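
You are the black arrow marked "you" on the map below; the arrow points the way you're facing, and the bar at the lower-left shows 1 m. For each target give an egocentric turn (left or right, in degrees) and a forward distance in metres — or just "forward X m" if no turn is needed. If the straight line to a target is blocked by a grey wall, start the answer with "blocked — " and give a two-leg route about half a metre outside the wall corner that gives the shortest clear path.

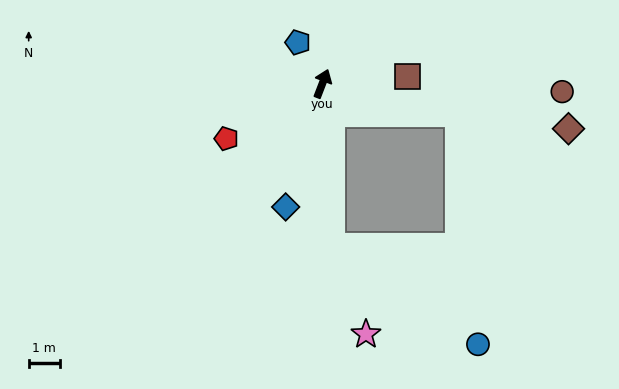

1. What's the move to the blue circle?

blocked — turn right 156°, forward 5.2 m, then turn left 53°, forward 5.6 m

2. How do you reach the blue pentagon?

turn left 52°, forward 1.5 m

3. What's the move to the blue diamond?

turn right 176°, forward 4.1 m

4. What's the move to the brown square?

turn right 64°, forward 2.7 m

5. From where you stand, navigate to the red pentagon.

turn left 141°, forward 3.5 m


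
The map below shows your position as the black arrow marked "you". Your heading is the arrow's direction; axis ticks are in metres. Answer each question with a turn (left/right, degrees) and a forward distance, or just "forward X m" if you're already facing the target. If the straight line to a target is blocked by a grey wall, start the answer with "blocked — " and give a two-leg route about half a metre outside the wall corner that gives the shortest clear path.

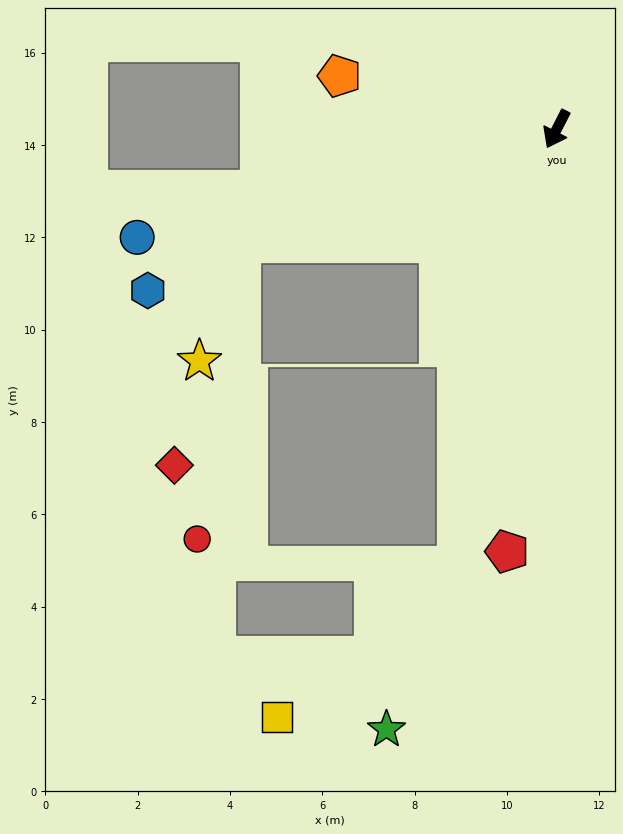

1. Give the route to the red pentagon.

turn left 20°, forward 9.2 m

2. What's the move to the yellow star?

blocked — turn right 43°, forward 7.3 m, then turn left 50°, forward 2.7 m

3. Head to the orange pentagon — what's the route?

turn right 77°, forward 4.8 m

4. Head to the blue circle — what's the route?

turn right 48°, forward 9.4 m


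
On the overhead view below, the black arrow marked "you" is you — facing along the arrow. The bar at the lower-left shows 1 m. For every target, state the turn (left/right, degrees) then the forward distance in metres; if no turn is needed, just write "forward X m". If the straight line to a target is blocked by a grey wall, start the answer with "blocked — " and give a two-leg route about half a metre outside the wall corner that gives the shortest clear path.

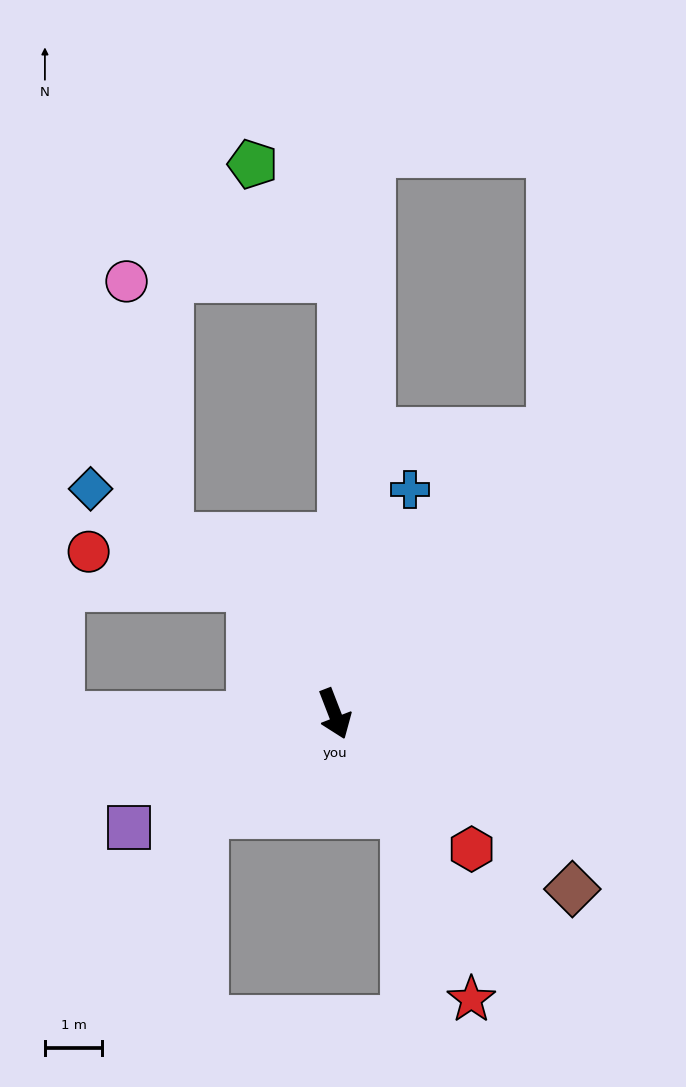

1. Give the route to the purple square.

turn right 82°, forward 4.1 m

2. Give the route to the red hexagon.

turn left 24°, forward 3.4 m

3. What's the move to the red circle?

blocked — turn right 167°, forward 2.7 m, then turn left 43°, forward 2.9 m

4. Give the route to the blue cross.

turn left 140°, forward 4.1 m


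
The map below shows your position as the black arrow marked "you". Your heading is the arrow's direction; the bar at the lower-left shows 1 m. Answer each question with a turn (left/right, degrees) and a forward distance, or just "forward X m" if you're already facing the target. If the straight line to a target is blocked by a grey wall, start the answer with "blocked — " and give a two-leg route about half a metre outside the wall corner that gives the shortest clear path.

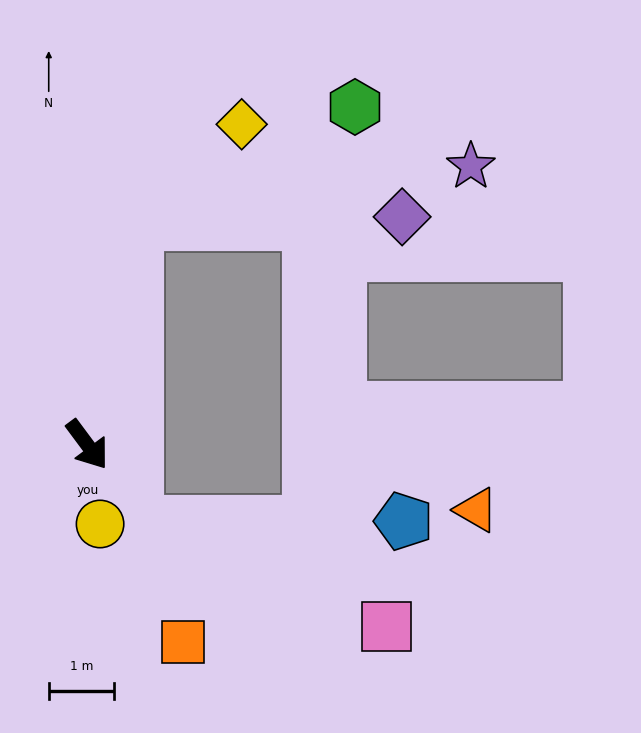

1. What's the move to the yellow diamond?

blocked — turn left 131°, forward 3.5 m, then turn right 35°, forward 2.2 m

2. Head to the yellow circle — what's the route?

turn right 27°, forward 1.2 m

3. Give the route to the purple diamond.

blocked — turn left 131°, forward 3.5 m, then turn right 76°, forward 4.1 m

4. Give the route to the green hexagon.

blocked — turn left 131°, forward 3.5 m, then turn right 50°, forward 3.8 m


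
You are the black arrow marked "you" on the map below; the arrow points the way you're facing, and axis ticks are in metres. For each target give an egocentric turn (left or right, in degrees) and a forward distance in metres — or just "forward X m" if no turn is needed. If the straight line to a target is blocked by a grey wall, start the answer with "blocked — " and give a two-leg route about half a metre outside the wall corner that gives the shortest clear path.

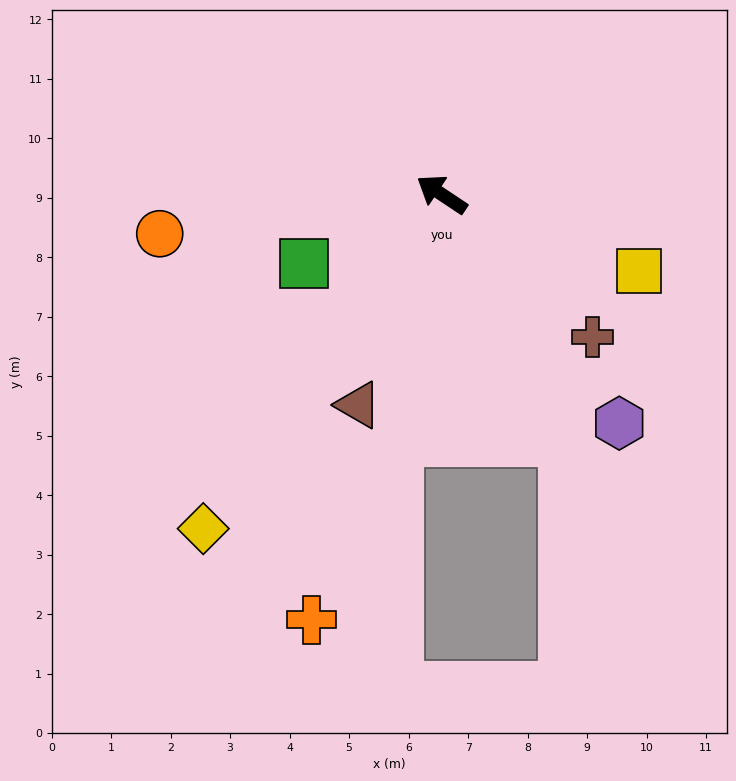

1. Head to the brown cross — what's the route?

turn left 170°, forward 3.5 m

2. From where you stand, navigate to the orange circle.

turn left 42°, forward 4.8 m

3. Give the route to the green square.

turn left 60°, forward 2.6 m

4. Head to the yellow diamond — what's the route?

turn left 88°, forward 6.9 m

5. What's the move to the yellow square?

turn right 168°, forward 3.6 m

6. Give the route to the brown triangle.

turn left 102°, forward 3.8 m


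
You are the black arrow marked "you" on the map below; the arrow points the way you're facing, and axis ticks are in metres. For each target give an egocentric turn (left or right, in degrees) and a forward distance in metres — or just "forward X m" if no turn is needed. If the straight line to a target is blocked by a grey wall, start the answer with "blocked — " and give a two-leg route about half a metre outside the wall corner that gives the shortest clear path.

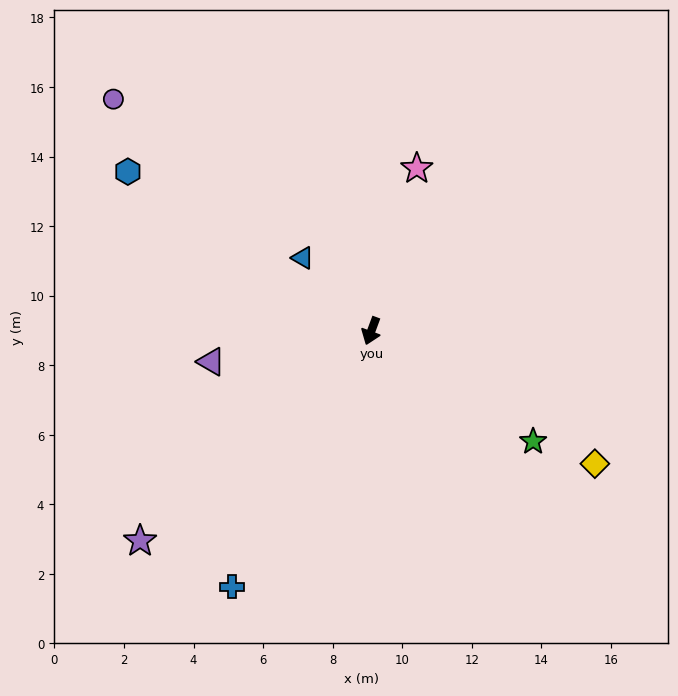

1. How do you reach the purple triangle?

turn right 59°, forward 4.7 m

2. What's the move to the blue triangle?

turn right 117°, forward 2.9 m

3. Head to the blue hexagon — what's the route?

turn right 103°, forward 8.4 m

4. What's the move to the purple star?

turn right 27°, forward 9.0 m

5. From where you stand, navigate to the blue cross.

turn right 8°, forward 8.4 m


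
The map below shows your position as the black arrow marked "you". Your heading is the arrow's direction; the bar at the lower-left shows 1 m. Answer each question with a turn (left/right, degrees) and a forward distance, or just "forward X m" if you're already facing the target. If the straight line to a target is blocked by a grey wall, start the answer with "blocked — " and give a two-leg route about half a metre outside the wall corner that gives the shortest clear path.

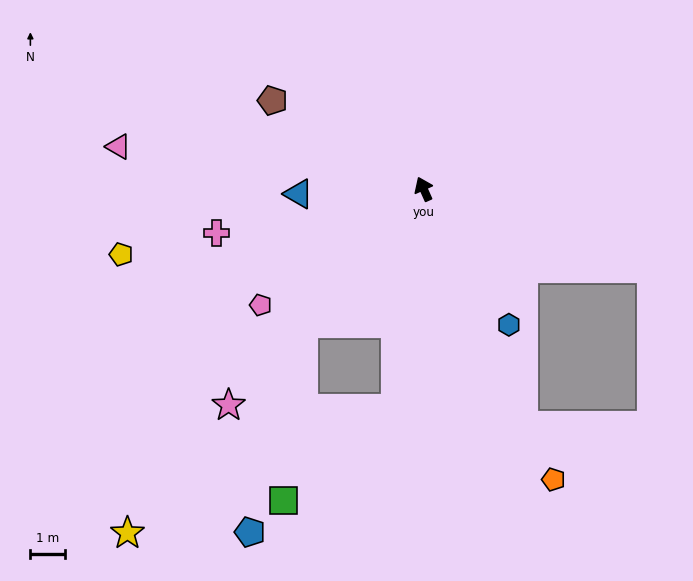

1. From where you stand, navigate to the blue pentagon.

blocked — turn left 114°, forward 5.2 m, then turn left 27°, forward 6.2 m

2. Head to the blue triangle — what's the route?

turn left 68°, forward 3.6 m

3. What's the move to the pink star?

turn left 114°, forward 8.4 m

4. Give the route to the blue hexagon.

turn right 172°, forward 4.6 m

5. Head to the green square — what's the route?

blocked — turn left 114°, forward 5.2 m, then turn left 35°, forward 5.1 m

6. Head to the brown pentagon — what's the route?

turn left 36°, forward 5.1 m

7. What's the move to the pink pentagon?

turn left 101°, forward 5.8 m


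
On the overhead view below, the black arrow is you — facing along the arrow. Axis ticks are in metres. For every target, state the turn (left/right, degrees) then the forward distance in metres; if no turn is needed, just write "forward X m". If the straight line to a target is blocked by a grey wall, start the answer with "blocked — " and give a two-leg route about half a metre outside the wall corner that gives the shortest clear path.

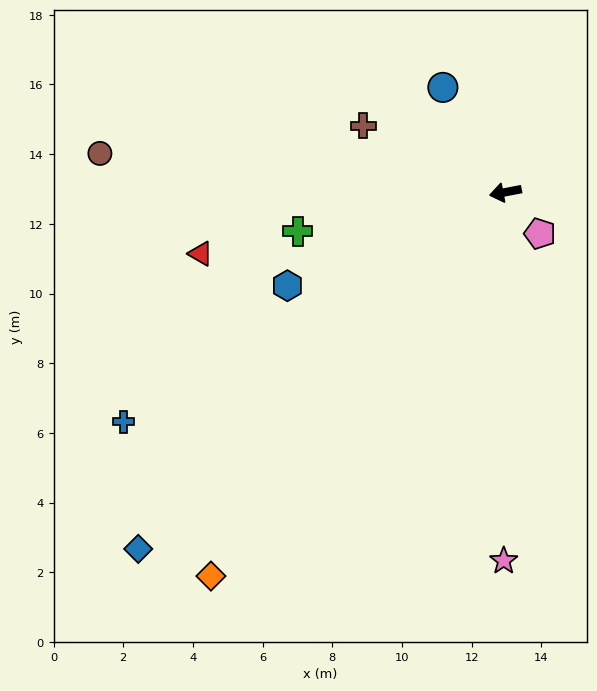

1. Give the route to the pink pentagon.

turn left 119°, forward 1.5 m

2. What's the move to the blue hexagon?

turn left 12°, forward 6.8 m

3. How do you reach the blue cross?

turn left 20°, forward 12.8 m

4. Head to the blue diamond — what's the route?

turn left 33°, forward 14.7 m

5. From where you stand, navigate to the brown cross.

turn right 36°, forward 4.5 m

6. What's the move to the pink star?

turn left 79°, forward 10.6 m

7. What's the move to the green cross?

forward 6.1 m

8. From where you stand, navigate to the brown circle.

turn right 16°, forward 11.7 m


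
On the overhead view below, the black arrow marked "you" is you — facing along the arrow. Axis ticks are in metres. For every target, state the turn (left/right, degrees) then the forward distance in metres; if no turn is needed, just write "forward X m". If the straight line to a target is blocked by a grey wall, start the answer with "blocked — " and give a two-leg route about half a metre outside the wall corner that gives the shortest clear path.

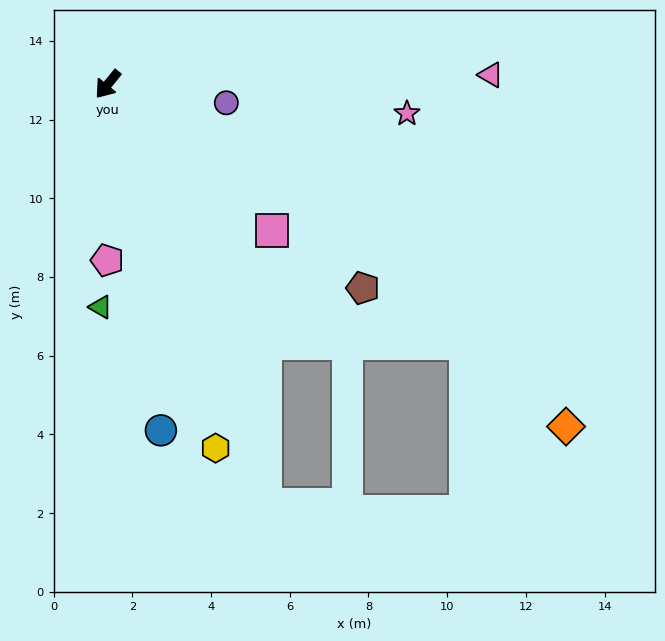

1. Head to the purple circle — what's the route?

turn left 120°, forward 3.0 m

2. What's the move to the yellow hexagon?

turn left 56°, forward 9.6 m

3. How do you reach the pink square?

turn left 87°, forward 5.6 m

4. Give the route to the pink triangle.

turn left 131°, forward 9.7 m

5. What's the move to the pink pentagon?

turn left 39°, forward 4.5 m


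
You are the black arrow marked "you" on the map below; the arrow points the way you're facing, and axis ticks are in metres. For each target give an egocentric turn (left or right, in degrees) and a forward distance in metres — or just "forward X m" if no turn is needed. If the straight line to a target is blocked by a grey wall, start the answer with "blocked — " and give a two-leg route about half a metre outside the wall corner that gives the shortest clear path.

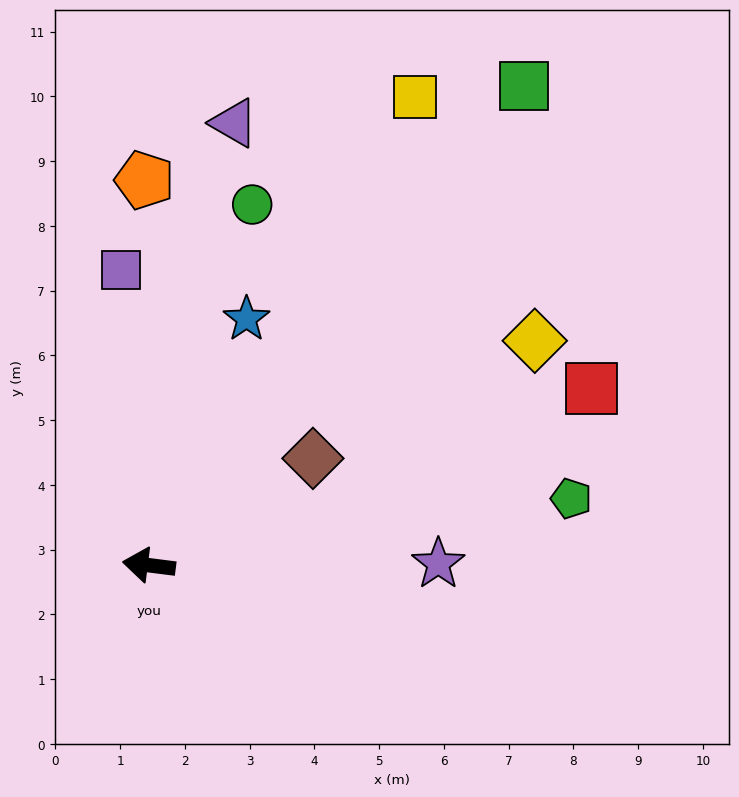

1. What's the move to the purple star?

turn right 172°, forward 4.5 m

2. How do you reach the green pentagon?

turn right 164°, forward 6.6 m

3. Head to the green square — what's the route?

turn right 121°, forward 9.4 m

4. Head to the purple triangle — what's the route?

turn right 94°, forward 7.0 m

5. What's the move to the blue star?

turn right 104°, forward 4.1 m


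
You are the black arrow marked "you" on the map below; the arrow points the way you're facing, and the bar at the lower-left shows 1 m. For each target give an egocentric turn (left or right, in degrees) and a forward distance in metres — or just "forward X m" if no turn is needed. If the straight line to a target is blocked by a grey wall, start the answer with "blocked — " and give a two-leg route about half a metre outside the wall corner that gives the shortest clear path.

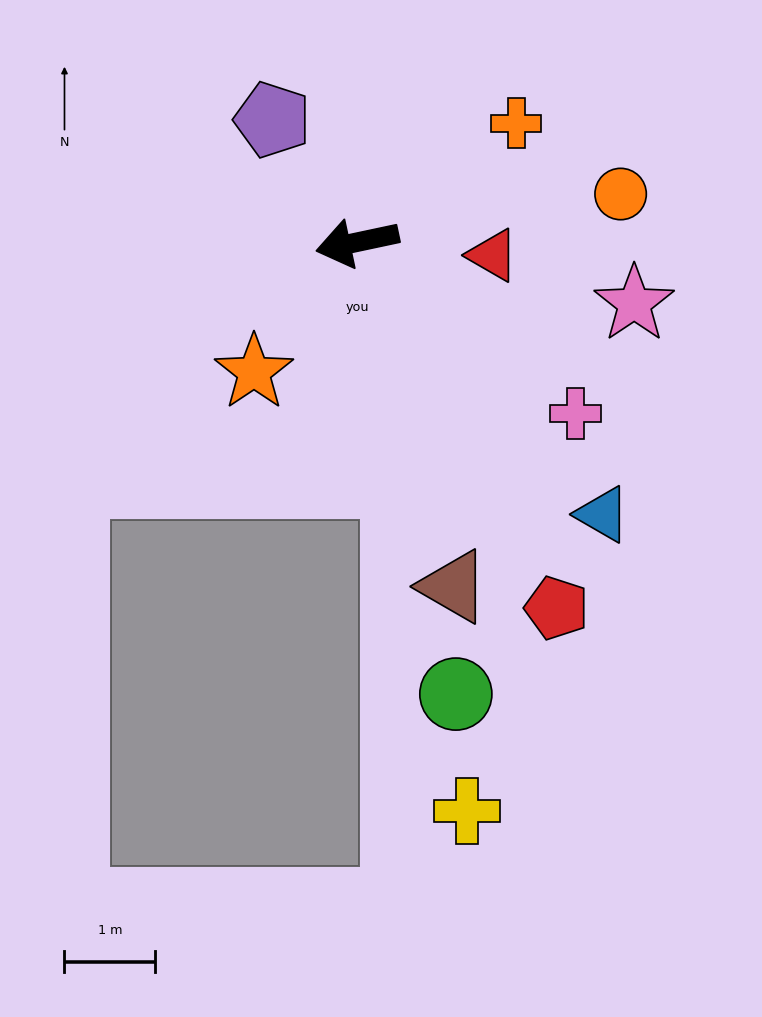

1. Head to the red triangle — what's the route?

turn left 162°, forward 1.5 m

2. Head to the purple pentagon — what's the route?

turn right 67°, forward 1.6 m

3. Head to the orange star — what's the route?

turn left 40°, forward 1.8 m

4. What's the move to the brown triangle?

turn left 94°, forward 3.9 m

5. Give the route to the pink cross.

turn left 130°, forward 3.1 m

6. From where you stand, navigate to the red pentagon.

turn left 107°, forward 4.6 m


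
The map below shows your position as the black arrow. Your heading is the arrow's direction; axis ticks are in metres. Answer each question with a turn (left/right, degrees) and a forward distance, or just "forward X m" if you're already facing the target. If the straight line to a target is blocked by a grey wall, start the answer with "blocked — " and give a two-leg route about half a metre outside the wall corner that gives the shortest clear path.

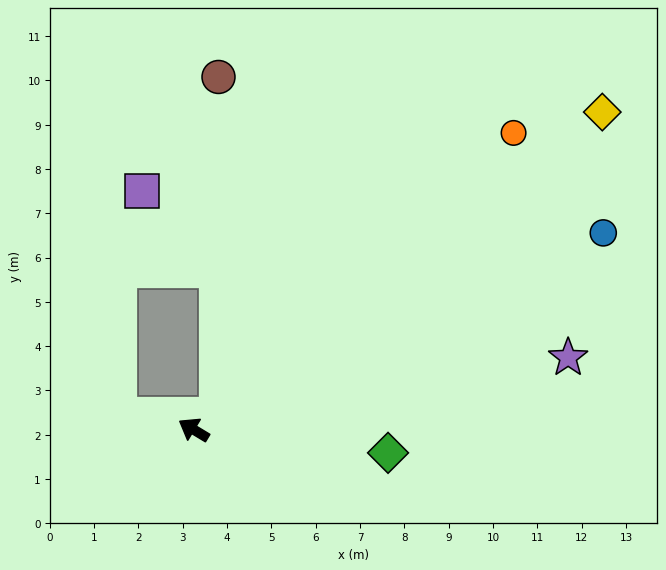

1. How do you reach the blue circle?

turn right 123°, forward 10.3 m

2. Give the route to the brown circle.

blocked — turn right 119°, forward 0.6 m, then turn left 60°, forward 7.6 m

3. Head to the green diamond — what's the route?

turn right 156°, forward 4.4 m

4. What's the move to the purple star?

turn right 138°, forward 8.6 m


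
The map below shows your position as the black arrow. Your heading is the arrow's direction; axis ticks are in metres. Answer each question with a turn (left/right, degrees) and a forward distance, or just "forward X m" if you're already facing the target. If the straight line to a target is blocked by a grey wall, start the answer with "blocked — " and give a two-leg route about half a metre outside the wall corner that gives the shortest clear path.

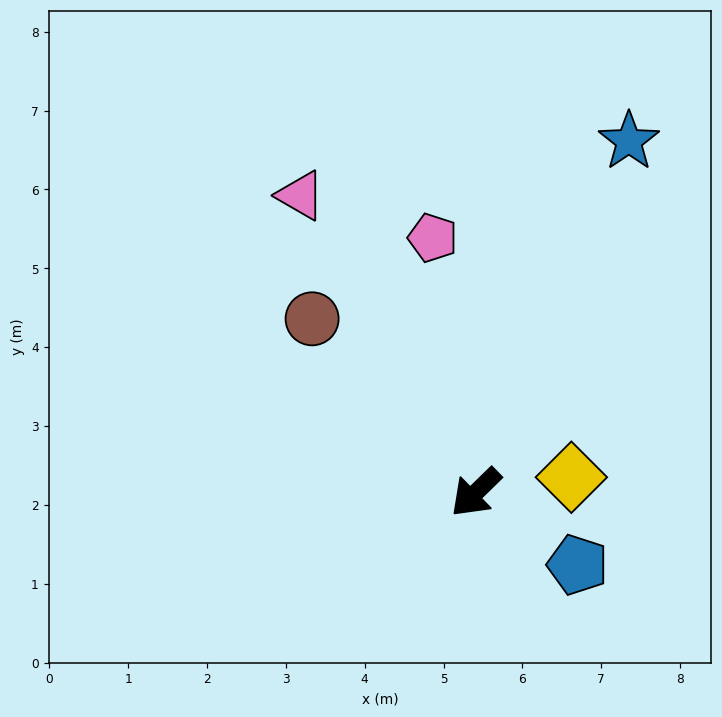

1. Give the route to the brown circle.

turn right 91°, forward 3.0 m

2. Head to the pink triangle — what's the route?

turn right 104°, forward 4.4 m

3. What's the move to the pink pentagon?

turn right 125°, forward 3.3 m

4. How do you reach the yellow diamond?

turn left 145°, forward 1.2 m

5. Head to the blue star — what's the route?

turn right 158°, forward 4.9 m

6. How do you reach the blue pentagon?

turn left 100°, forward 1.6 m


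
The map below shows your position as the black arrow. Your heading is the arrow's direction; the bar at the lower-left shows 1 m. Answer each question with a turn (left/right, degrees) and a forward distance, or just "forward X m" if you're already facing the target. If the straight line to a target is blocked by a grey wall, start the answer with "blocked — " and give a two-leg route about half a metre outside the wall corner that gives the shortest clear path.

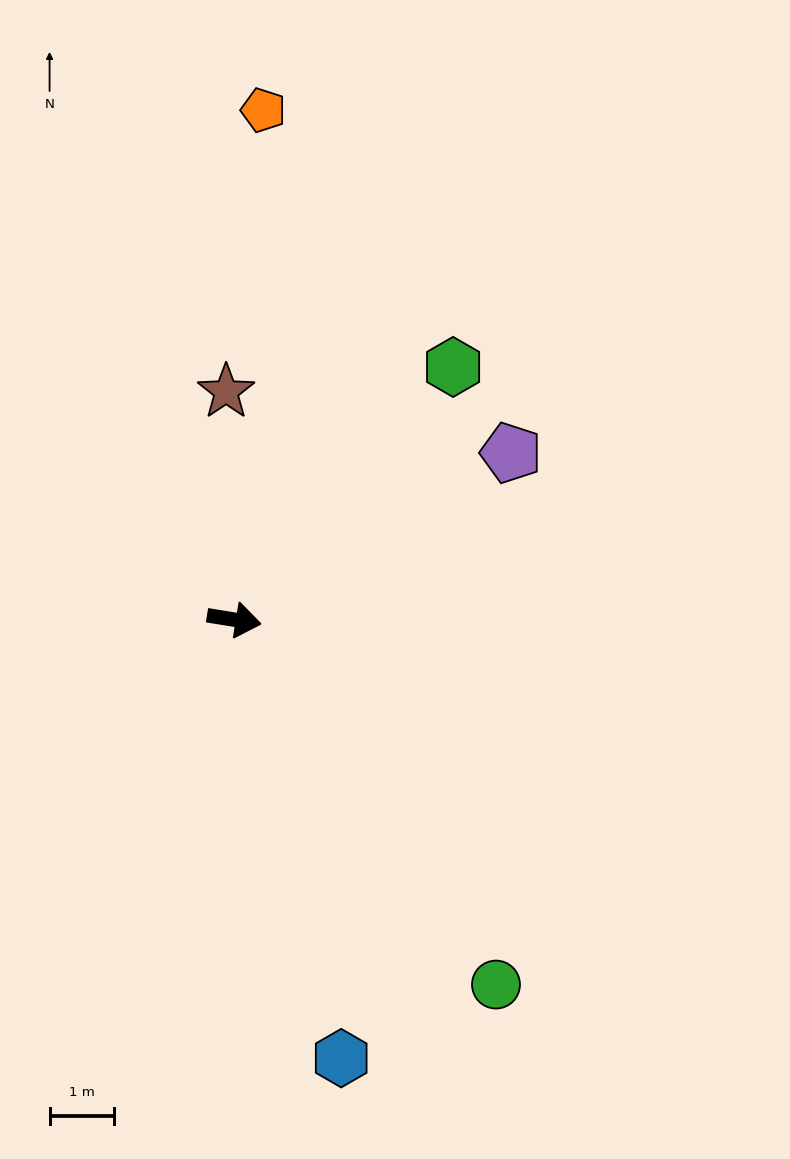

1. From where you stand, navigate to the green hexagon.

turn left 58°, forward 5.2 m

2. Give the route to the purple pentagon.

turn left 40°, forward 5.0 m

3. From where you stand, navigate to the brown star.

turn left 101°, forward 3.5 m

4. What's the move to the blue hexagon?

turn right 67°, forward 7.0 m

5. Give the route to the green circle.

turn right 45°, forward 6.9 m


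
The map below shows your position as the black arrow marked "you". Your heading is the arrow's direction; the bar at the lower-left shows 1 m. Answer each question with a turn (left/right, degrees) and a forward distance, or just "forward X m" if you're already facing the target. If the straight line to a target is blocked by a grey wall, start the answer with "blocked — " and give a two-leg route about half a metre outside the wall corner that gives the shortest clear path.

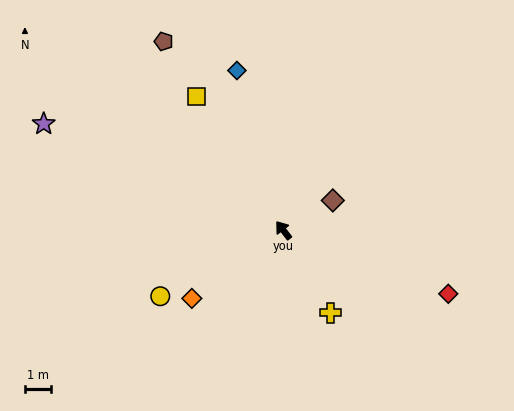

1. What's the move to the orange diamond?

turn left 89°, forward 4.4 m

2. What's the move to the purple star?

turn left 28°, forward 10.0 m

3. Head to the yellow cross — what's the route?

turn left 172°, forward 3.6 m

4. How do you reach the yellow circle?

turn left 81°, forward 5.3 m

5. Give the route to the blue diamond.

turn right 21°, forward 6.3 m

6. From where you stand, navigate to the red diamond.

turn right 149°, forward 6.8 m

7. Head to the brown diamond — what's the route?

turn right 97°, forward 2.2 m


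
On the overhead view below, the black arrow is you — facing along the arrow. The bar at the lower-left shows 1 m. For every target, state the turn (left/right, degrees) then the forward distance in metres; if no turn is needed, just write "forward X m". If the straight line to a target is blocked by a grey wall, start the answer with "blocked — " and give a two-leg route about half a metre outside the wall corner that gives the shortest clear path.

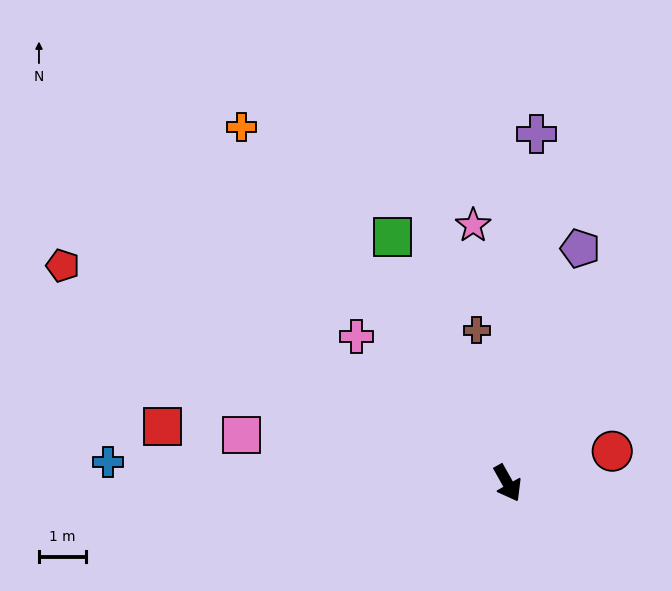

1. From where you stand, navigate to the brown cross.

turn left 162°, forward 3.4 m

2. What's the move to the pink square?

turn right 130°, forward 5.8 m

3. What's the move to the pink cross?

turn right 163°, forward 4.5 m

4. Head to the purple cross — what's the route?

turn left 146°, forward 7.5 m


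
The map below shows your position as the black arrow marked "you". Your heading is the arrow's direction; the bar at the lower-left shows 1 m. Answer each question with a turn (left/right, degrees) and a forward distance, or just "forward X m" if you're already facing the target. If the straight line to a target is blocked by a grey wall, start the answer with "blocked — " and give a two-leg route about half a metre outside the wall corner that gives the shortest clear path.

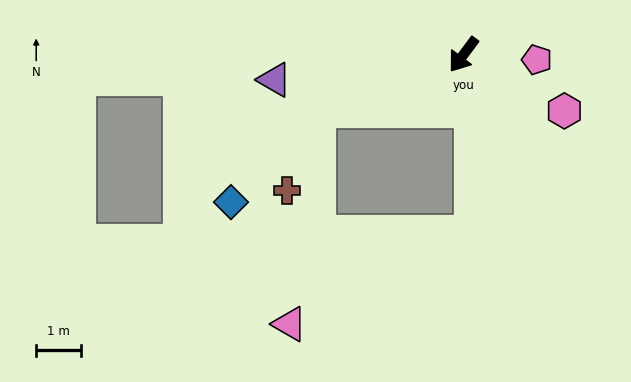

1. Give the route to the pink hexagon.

turn left 98°, forward 2.6 m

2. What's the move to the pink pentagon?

turn left 123°, forward 1.7 m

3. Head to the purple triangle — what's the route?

turn right 46°, forward 4.3 m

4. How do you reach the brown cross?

blocked — turn right 33°, forward 3.5 m, then turn left 49°, forward 1.9 m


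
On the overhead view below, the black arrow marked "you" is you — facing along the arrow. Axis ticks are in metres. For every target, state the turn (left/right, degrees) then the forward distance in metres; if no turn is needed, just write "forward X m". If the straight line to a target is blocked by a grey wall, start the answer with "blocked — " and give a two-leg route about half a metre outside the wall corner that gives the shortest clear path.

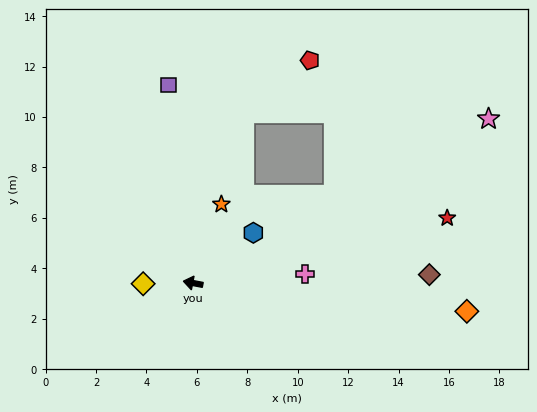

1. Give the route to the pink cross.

turn right 165°, forward 4.5 m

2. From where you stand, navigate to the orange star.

turn right 99°, forward 3.3 m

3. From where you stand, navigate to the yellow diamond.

turn left 12°, forward 2.0 m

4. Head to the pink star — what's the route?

turn right 140°, forward 13.4 m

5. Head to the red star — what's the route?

turn right 155°, forward 10.4 m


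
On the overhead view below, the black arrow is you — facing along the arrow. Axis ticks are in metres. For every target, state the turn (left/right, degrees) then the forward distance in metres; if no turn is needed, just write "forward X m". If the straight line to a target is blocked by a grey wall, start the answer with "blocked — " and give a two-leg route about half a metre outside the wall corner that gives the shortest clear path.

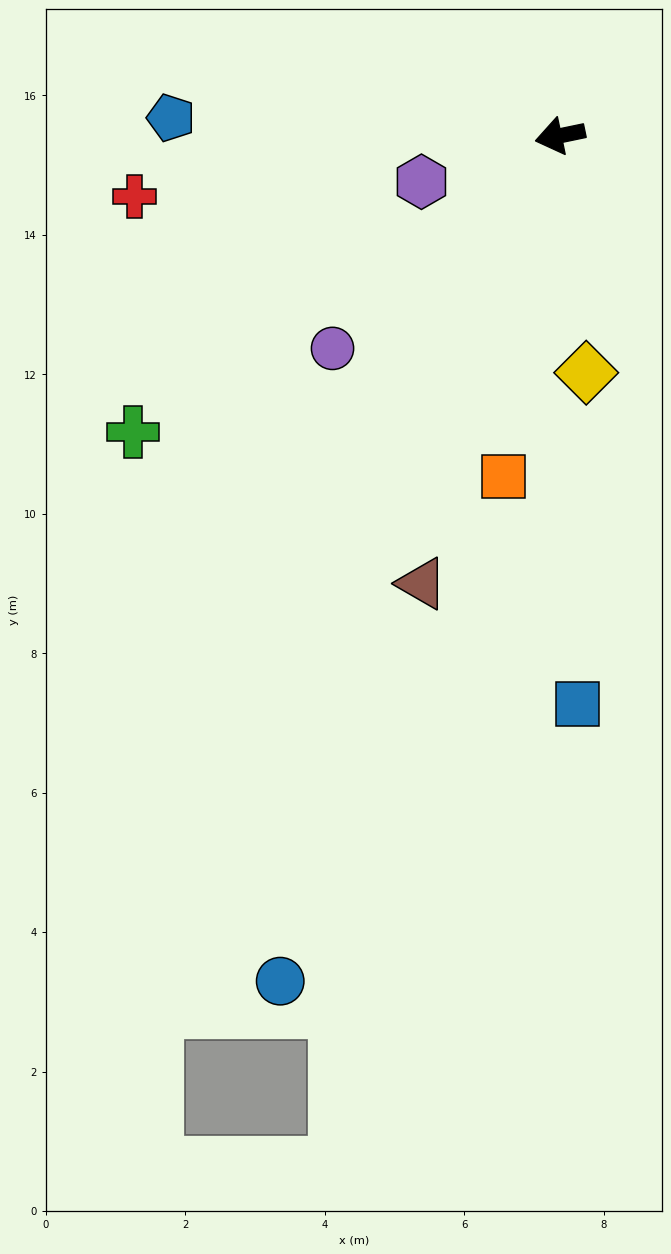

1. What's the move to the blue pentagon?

turn right 14°, forward 5.6 m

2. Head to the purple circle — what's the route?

turn left 31°, forward 4.5 m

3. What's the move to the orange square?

turn left 69°, forward 5.0 m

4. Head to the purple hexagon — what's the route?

turn left 7°, forward 2.1 m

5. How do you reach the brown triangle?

turn left 61°, forward 6.7 m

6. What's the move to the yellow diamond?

turn left 85°, forward 3.4 m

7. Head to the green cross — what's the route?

turn left 23°, forward 7.5 m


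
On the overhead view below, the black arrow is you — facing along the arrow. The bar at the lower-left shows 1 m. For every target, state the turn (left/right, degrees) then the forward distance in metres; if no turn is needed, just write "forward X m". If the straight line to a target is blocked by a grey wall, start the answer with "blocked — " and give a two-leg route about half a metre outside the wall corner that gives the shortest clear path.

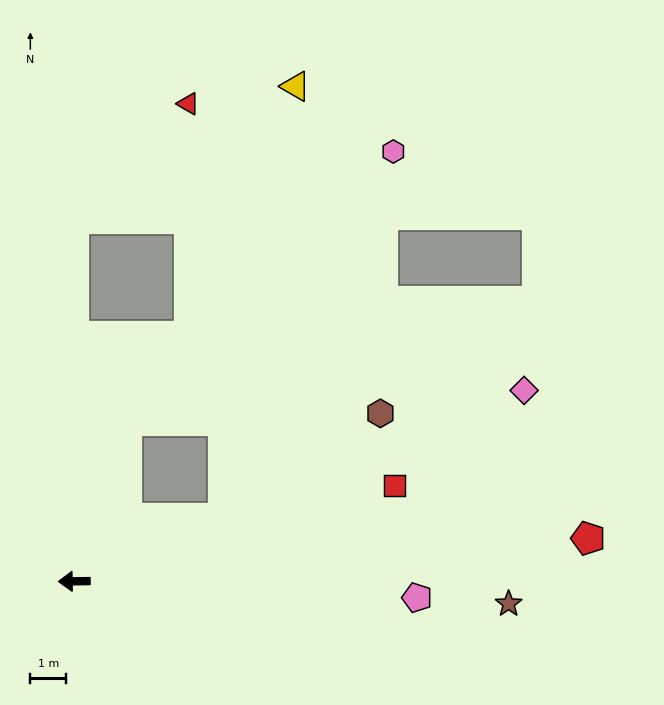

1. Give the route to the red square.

turn right 164°, forward 9.3 m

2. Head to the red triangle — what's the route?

blocked — turn right 91°, forward 10.1 m, then turn right 45°, forward 4.5 m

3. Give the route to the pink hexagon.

blocked — turn right 109°, forward 4.7 m, then turn right 27°, forward 10.6 m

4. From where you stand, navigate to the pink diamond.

turn right 158°, forward 13.6 m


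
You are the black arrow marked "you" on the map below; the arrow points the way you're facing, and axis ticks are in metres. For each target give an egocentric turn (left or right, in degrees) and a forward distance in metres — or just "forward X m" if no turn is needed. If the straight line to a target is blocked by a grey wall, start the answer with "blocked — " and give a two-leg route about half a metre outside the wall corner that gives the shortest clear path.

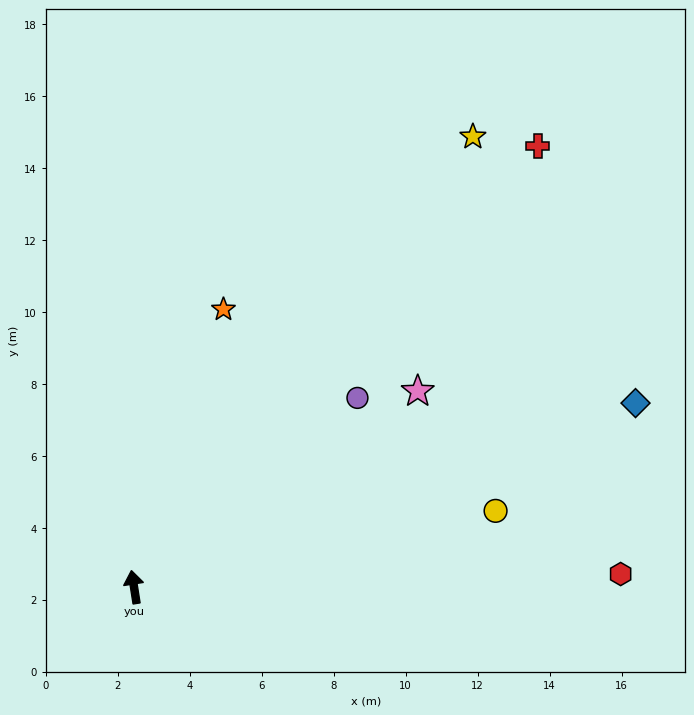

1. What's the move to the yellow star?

turn right 46°, forward 15.7 m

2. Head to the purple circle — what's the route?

turn right 59°, forward 8.1 m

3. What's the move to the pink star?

turn right 64°, forward 9.6 m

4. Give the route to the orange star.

turn right 27°, forward 8.1 m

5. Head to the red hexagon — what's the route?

turn right 97°, forward 13.5 m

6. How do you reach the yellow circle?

turn right 87°, forward 10.3 m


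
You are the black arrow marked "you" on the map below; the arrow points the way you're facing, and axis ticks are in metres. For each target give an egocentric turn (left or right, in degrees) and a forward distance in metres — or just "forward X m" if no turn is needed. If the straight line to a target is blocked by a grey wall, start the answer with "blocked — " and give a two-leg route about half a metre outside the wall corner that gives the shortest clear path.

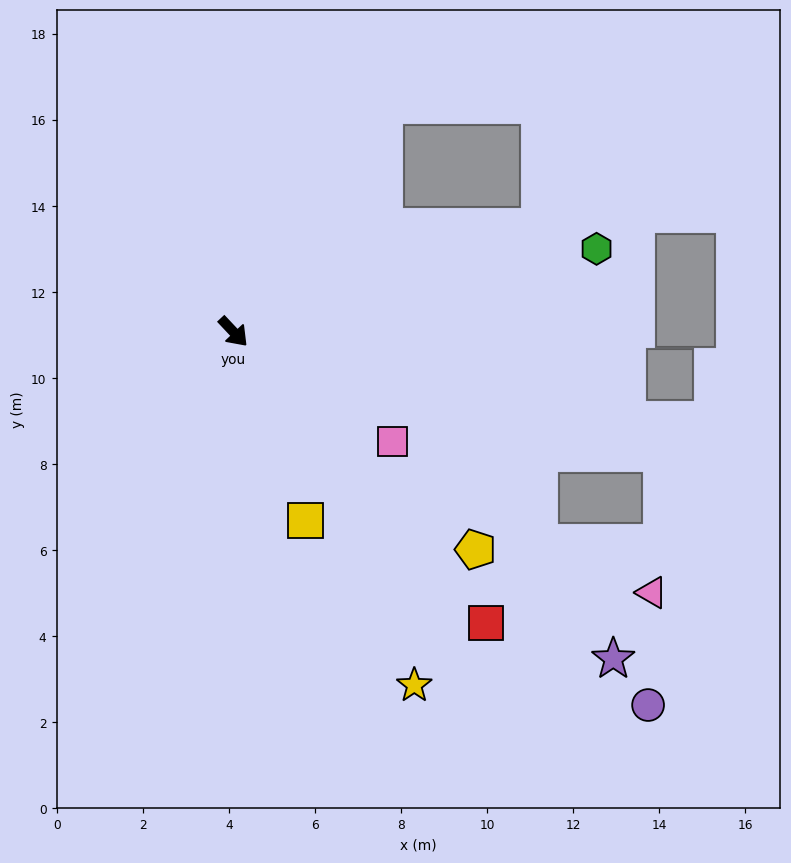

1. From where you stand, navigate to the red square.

turn right 2°, forward 9.0 m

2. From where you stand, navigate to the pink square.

turn left 12°, forward 4.5 m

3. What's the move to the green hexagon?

turn left 60°, forward 8.7 m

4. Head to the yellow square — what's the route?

turn right 22°, forward 4.7 m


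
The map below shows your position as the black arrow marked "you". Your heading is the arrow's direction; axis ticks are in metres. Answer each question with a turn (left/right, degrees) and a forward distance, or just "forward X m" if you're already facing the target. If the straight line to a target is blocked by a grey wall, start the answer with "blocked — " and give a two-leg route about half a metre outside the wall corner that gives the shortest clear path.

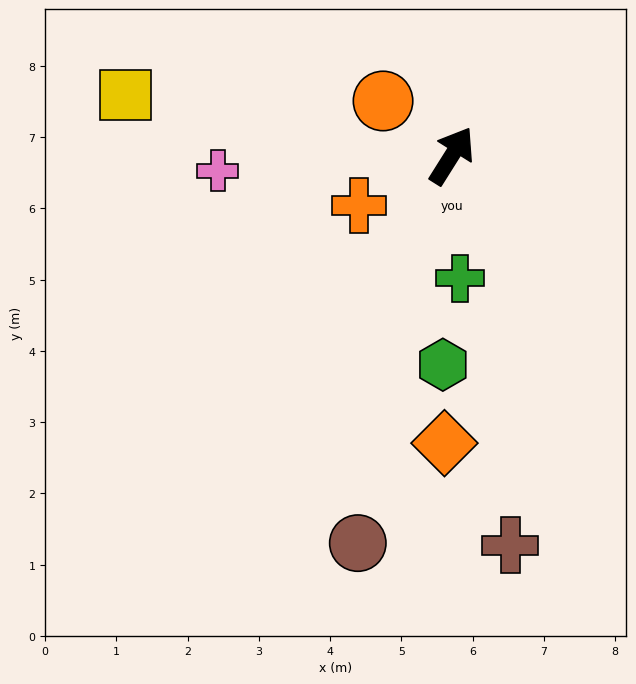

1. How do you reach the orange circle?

turn left 84°, forward 1.2 m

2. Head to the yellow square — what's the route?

turn left 112°, forward 4.7 m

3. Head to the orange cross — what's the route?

turn left 151°, forward 1.5 m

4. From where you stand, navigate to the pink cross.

turn left 126°, forward 3.3 m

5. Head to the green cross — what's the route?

turn right 144°, forward 1.7 m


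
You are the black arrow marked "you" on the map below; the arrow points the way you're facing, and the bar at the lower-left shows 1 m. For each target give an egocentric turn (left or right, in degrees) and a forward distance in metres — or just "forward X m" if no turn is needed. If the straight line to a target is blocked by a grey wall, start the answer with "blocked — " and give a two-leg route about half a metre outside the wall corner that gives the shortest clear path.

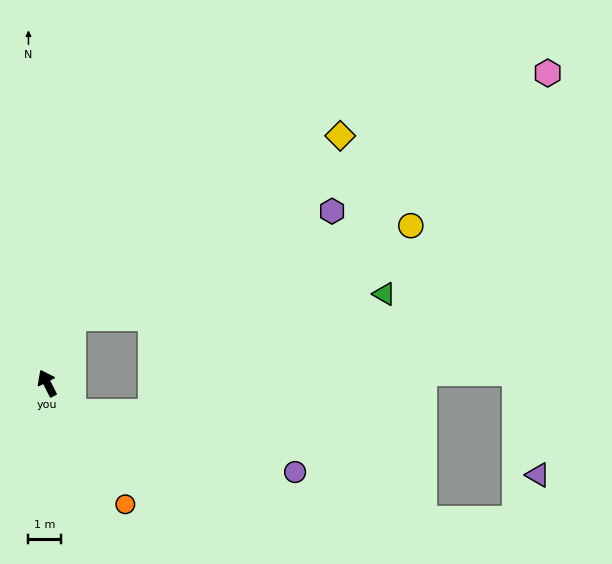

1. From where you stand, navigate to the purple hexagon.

blocked — turn right 48°, forward 2.2 m, then turn right 47°, forward 8.6 m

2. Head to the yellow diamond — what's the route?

blocked — turn right 48°, forward 2.2 m, then turn right 35°, forward 9.9 m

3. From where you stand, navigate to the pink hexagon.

blocked — turn right 48°, forward 2.2 m, then turn right 42°, forward 16.3 m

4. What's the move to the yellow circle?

blocked — turn right 48°, forward 2.2 m, then turn right 54°, forward 10.7 m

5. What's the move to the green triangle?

blocked — turn right 48°, forward 2.2 m, then turn right 65°, forward 9.6 m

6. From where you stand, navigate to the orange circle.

turn right 174°, forward 4.4 m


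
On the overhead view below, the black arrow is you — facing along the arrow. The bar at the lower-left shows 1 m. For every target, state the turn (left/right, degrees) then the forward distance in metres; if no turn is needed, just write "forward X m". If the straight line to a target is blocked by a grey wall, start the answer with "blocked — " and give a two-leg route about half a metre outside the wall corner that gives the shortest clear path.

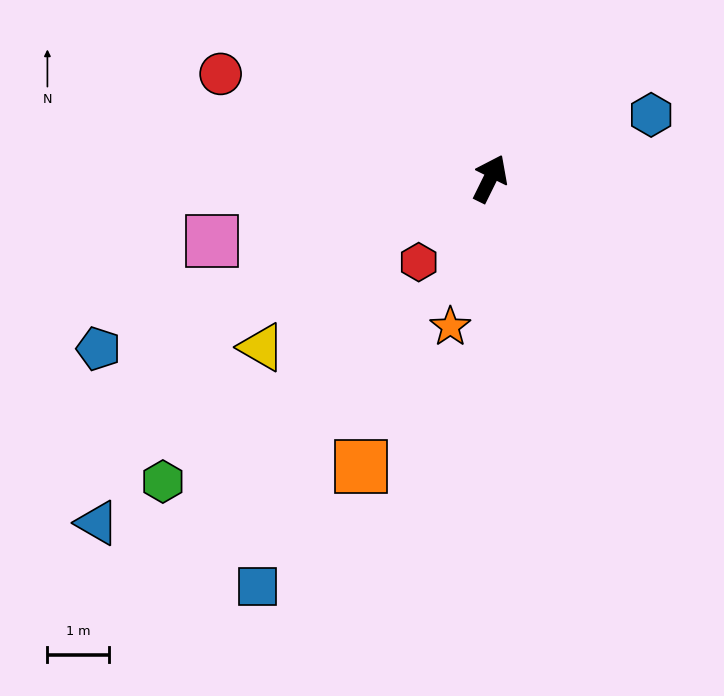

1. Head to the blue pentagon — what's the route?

turn left 140°, forward 6.9 m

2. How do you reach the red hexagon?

turn left 166°, forward 1.8 m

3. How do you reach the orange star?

turn right 169°, forward 2.5 m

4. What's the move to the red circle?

turn left 95°, forward 4.7 m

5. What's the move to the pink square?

turn left 129°, forward 4.6 m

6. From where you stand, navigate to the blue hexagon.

turn right 42°, forward 2.8 m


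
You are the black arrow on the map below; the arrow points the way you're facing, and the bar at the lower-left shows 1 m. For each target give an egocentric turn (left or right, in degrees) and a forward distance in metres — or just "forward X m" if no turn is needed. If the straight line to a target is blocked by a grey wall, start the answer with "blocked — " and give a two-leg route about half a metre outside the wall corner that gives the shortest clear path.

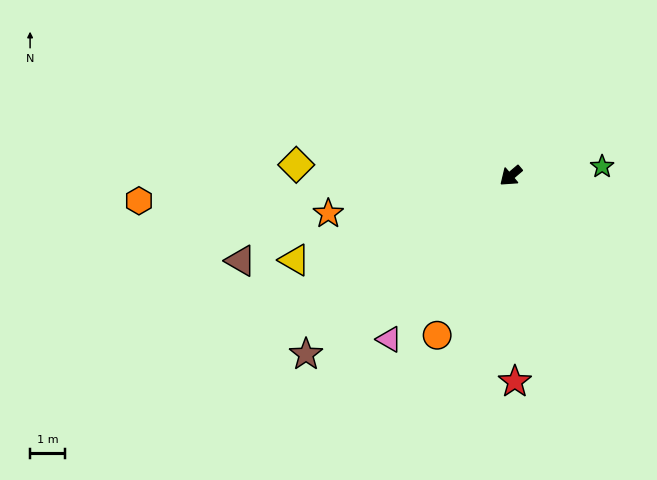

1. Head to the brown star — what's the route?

forward 7.7 m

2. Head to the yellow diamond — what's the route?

turn right 43°, forward 6.1 m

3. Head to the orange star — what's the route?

turn right 29°, forward 5.3 m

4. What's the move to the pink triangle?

turn left 13°, forward 5.8 m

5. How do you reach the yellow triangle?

turn right 19°, forward 6.6 m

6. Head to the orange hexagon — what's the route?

turn right 36°, forward 10.6 m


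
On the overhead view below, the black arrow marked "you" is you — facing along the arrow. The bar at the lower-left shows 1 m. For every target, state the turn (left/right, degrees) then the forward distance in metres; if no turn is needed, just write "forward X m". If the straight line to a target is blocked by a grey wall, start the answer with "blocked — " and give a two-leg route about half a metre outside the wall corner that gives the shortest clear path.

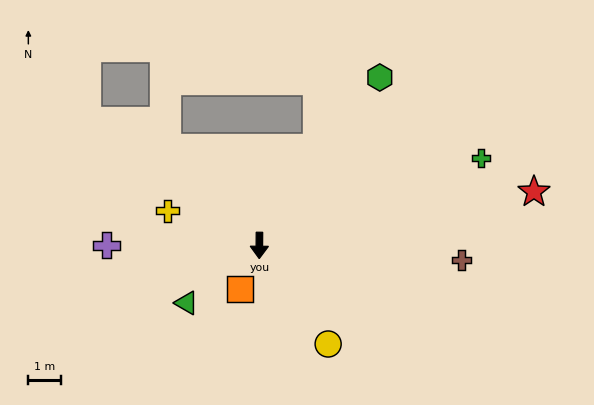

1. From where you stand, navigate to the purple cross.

turn right 90°, forward 4.7 m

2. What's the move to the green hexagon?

turn left 145°, forward 6.4 m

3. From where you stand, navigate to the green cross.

turn left 112°, forward 7.3 m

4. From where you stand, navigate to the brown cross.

turn left 86°, forward 6.2 m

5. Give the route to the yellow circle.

turn left 35°, forward 3.7 m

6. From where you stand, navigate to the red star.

turn left 101°, forward 8.6 m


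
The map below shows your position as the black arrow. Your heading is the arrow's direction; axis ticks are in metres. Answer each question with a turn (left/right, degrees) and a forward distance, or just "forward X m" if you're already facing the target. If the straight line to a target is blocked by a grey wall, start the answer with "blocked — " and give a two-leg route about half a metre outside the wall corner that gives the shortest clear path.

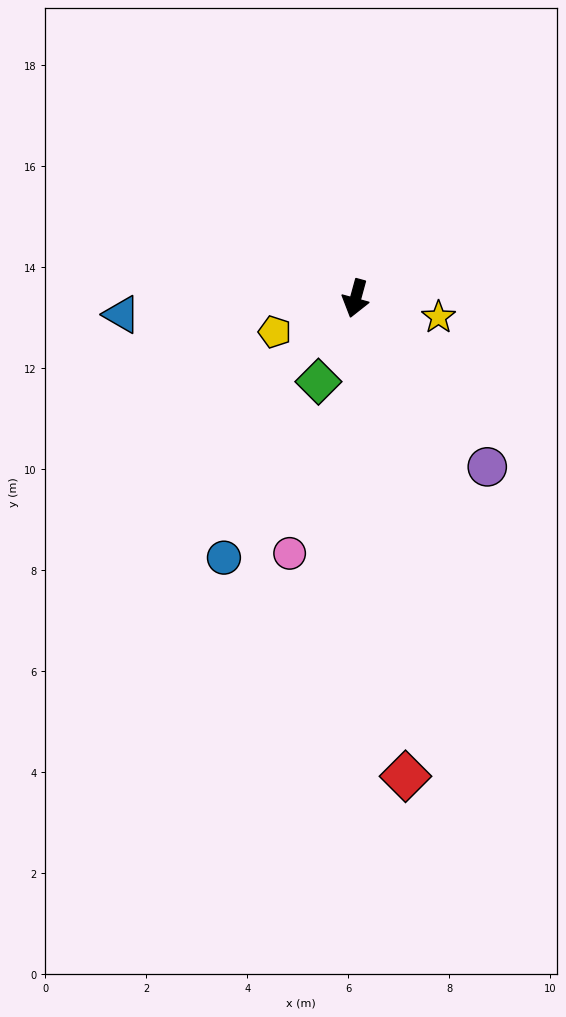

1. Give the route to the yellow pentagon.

turn right 52°, forward 1.7 m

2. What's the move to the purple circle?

turn left 53°, forward 4.2 m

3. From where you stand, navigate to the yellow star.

turn left 93°, forward 1.7 m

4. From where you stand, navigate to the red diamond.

turn left 21°, forward 9.5 m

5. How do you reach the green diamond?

turn right 9°, forward 1.8 m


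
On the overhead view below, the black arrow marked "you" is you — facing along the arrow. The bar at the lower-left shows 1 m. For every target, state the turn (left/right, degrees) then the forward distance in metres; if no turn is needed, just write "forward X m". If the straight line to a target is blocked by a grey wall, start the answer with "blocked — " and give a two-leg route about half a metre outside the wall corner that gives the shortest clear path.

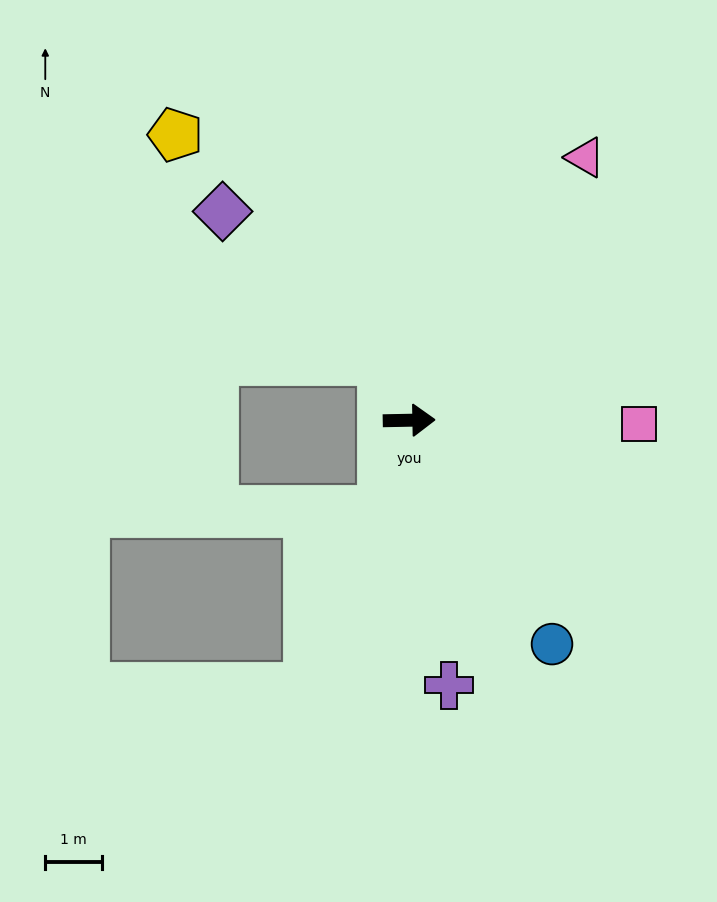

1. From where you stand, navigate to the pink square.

turn right 2°, forward 4.0 m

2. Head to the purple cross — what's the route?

turn right 83°, forward 4.7 m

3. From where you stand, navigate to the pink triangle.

turn left 55°, forward 5.6 m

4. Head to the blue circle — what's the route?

turn right 59°, forward 4.7 m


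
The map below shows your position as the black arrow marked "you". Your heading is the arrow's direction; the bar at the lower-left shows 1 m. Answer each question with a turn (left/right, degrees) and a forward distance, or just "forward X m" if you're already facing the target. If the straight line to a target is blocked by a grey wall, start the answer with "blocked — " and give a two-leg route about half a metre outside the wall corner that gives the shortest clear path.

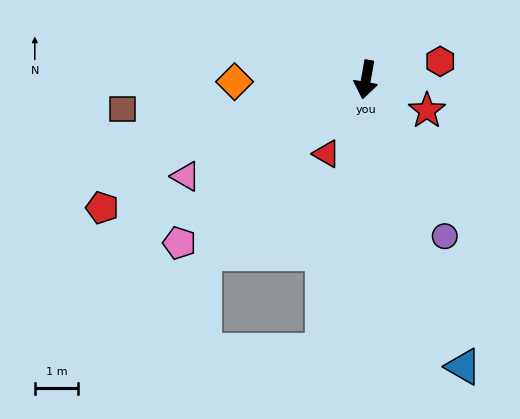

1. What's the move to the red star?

turn left 73°, forward 1.6 m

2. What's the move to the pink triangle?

turn right 52°, forward 4.8 m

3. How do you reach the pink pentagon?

turn right 39°, forward 5.8 m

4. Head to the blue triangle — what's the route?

turn left 29°, forward 7.0 m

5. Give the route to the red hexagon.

turn left 114°, forward 1.8 m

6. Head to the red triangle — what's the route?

turn right 18°, forward 2.0 m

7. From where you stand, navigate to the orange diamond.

turn right 79°, forward 3.1 m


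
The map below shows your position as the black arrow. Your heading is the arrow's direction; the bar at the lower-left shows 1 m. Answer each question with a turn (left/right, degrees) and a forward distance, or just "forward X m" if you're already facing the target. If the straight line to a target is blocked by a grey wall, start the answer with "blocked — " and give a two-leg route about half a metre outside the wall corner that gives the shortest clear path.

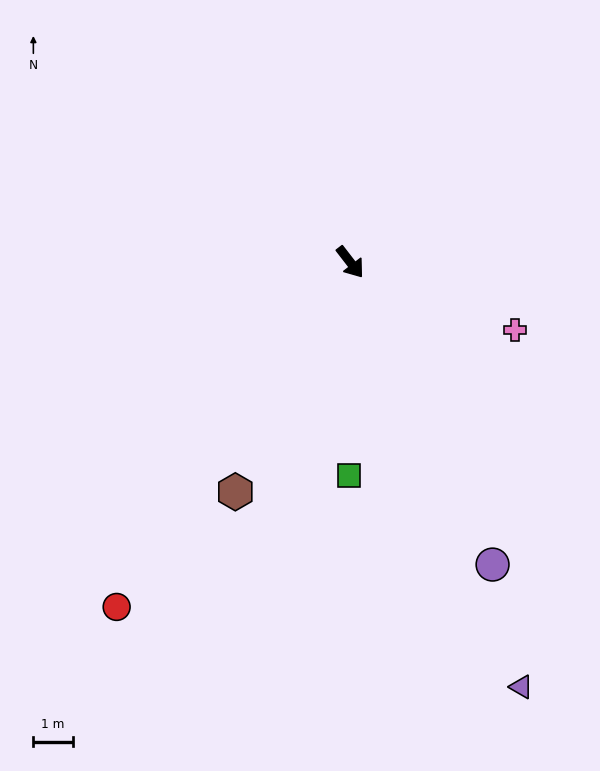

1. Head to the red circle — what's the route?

turn right 72°, forward 10.5 m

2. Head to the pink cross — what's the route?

turn left 30°, forward 4.5 m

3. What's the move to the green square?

turn right 38°, forward 5.4 m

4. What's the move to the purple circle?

turn right 12°, forward 8.5 m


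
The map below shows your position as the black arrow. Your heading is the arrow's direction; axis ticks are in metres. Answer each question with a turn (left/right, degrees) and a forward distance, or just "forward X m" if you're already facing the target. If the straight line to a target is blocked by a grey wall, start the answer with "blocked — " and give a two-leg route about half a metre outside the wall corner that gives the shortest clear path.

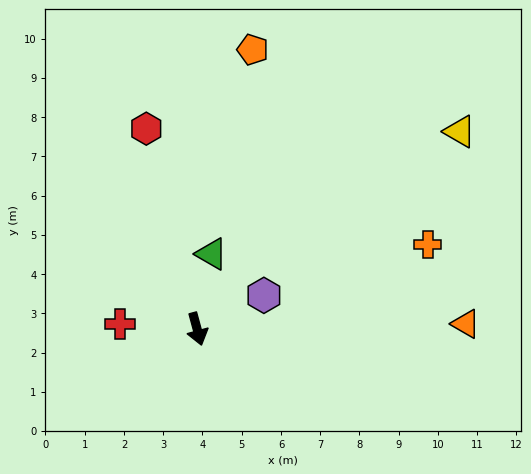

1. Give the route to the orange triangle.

turn left 76°, forward 6.8 m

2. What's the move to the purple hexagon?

turn left 102°, forward 1.9 m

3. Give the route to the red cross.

turn right 109°, forward 2.0 m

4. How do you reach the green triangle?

turn left 154°, forward 1.9 m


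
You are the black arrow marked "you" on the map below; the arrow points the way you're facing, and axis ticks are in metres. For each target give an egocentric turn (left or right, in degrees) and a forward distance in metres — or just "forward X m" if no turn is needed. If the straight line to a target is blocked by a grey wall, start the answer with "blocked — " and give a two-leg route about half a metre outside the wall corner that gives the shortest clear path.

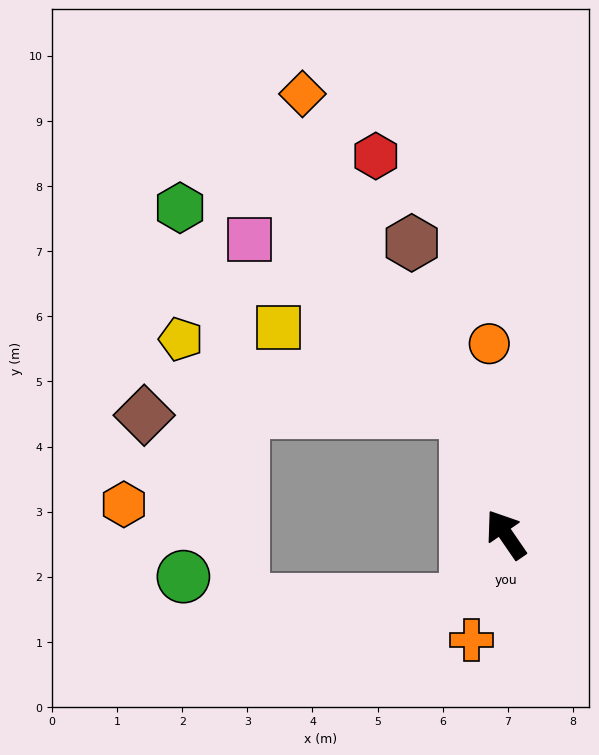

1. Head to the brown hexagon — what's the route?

turn right 17°, forward 4.7 m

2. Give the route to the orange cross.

turn left 128°, forward 1.7 m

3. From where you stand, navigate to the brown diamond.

blocked — turn right 17°, forward 2.0 m, then turn left 73°, forward 5.0 m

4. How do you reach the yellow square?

blocked — turn right 17°, forward 2.0 m, then turn left 49°, forward 3.2 m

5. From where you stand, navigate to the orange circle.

turn right 29°, forward 2.9 m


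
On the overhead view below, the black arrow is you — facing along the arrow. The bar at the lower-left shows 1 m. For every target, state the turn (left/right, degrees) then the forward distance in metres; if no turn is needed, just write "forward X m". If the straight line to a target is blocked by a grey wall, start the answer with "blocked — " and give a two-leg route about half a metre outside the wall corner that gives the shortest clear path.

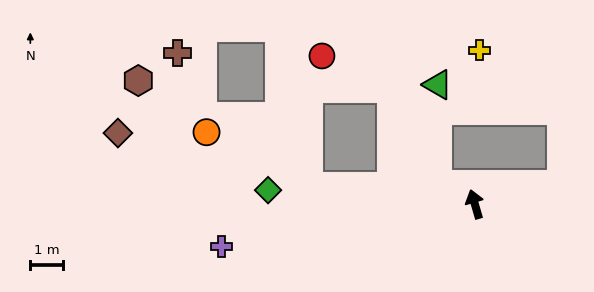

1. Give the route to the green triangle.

blocked — turn left 45°, forward 1.3 m, then turn right 61°, forward 3.0 m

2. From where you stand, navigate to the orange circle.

blocked — turn left 67°, forward 5.1 m, then turn right 21°, forward 3.5 m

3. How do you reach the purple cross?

turn left 83°, forward 7.8 m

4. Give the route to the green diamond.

turn left 70°, forward 6.3 m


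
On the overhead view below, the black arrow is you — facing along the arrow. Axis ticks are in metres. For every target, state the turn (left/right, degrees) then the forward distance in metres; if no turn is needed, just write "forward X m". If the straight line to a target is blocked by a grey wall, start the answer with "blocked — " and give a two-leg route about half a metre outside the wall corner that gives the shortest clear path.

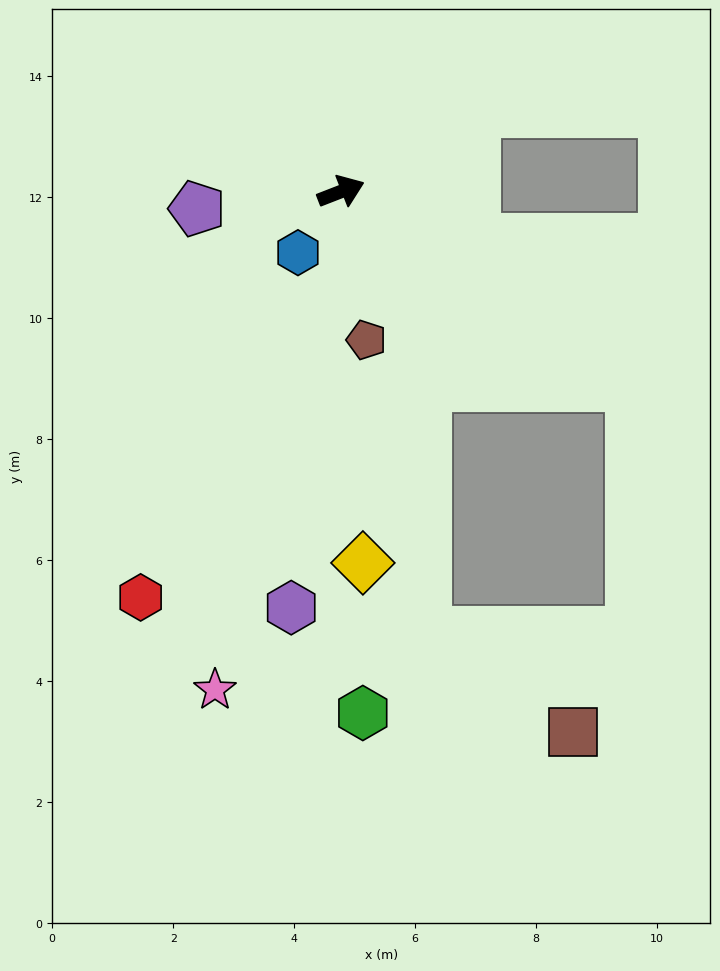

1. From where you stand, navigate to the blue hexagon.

turn right 146°, forward 1.2 m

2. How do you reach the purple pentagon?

turn left 165°, forward 2.4 m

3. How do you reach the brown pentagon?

turn right 102°, forward 2.5 m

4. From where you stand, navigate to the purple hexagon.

turn right 118°, forward 6.9 m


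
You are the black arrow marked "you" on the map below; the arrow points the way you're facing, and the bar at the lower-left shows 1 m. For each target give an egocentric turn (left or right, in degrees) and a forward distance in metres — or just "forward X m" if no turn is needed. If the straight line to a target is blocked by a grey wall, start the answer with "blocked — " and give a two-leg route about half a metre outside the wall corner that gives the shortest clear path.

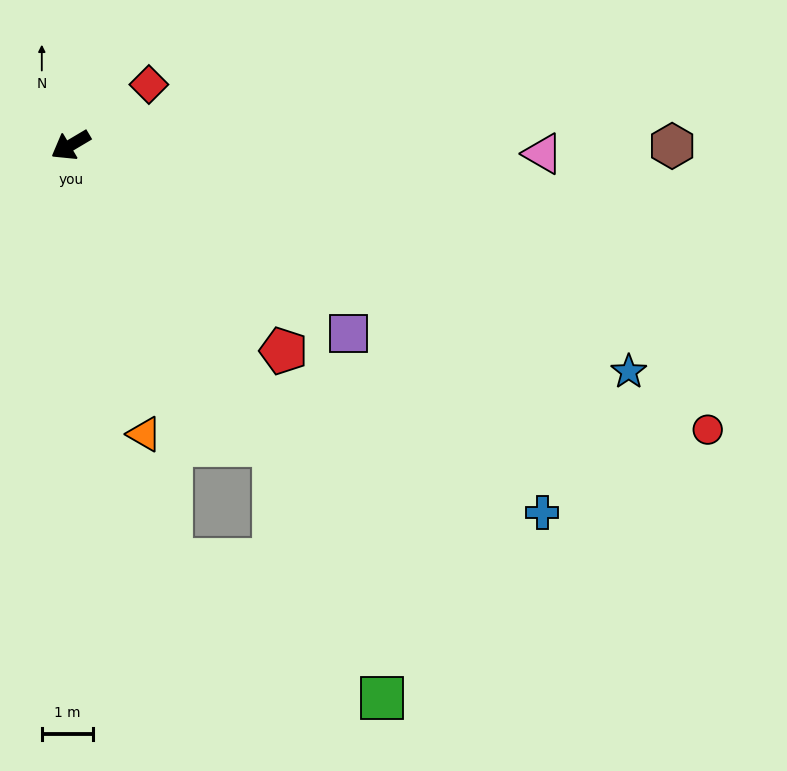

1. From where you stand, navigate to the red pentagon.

turn left 105°, forward 5.8 m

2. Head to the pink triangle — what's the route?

turn left 148°, forward 9.2 m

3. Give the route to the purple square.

turn left 115°, forward 6.5 m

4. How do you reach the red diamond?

turn right 173°, forward 1.9 m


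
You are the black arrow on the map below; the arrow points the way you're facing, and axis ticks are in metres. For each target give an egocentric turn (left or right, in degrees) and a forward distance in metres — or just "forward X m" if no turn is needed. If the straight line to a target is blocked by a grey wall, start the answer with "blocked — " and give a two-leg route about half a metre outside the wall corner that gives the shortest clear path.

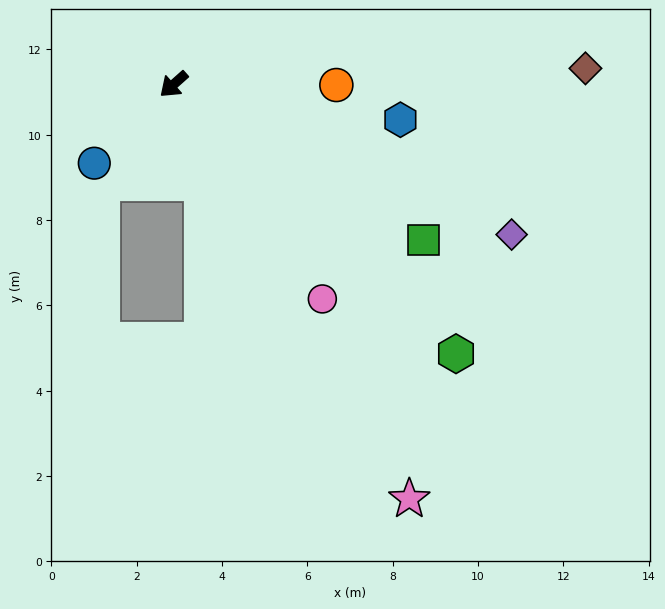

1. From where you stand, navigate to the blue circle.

turn left 3°, forward 2.6 m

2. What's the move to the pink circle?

turn left 83°, forward 6.1 m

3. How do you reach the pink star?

turn left 78°, forward 11.2 m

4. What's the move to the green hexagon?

turn left 95°, forward 9.1 m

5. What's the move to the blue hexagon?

turn left 129°, forward 5.4 m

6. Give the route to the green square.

turn left 106°, forward 6.9 m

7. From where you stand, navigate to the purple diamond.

turn left 114°, forward 8.7 m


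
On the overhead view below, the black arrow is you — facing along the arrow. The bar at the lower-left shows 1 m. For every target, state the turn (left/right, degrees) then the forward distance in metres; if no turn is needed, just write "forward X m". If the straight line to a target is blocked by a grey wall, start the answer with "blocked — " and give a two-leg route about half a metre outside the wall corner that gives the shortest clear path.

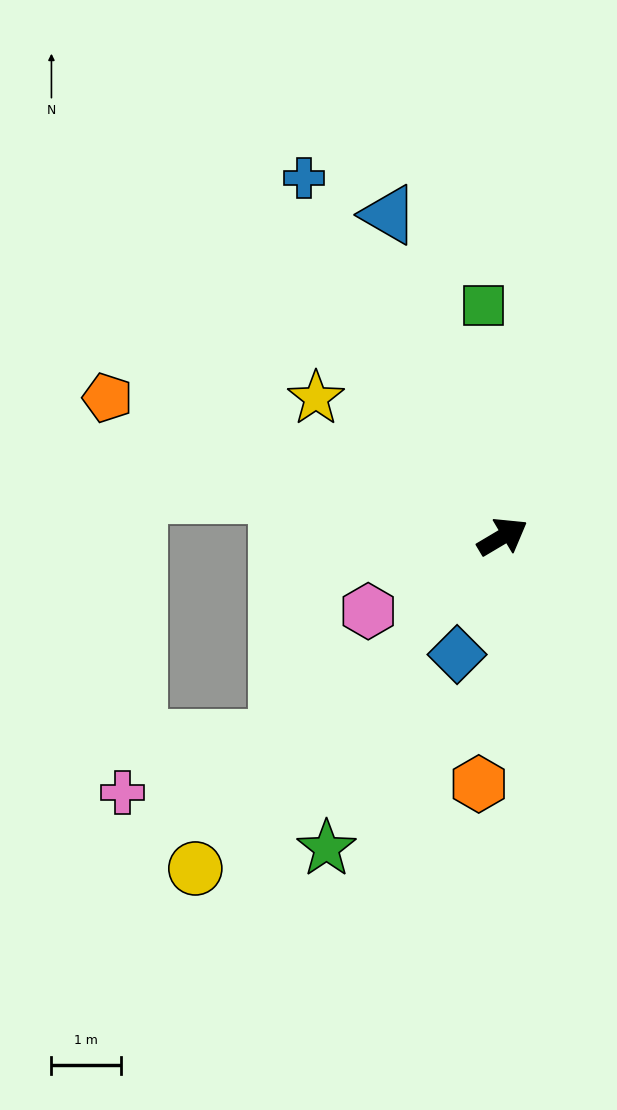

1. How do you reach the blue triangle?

turn left 79°, forward 4.9 m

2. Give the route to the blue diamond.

turn right 142°, forward 1.8 m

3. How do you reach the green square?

turn left 64°, forward 3.3 m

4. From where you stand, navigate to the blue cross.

turn left 88°, forward 5.9 m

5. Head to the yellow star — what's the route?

turn left 113°, forward 3.4 m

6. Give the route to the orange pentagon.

turn left 130°, forward 6.0 m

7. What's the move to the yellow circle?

turn right 164°, forward 6.5 m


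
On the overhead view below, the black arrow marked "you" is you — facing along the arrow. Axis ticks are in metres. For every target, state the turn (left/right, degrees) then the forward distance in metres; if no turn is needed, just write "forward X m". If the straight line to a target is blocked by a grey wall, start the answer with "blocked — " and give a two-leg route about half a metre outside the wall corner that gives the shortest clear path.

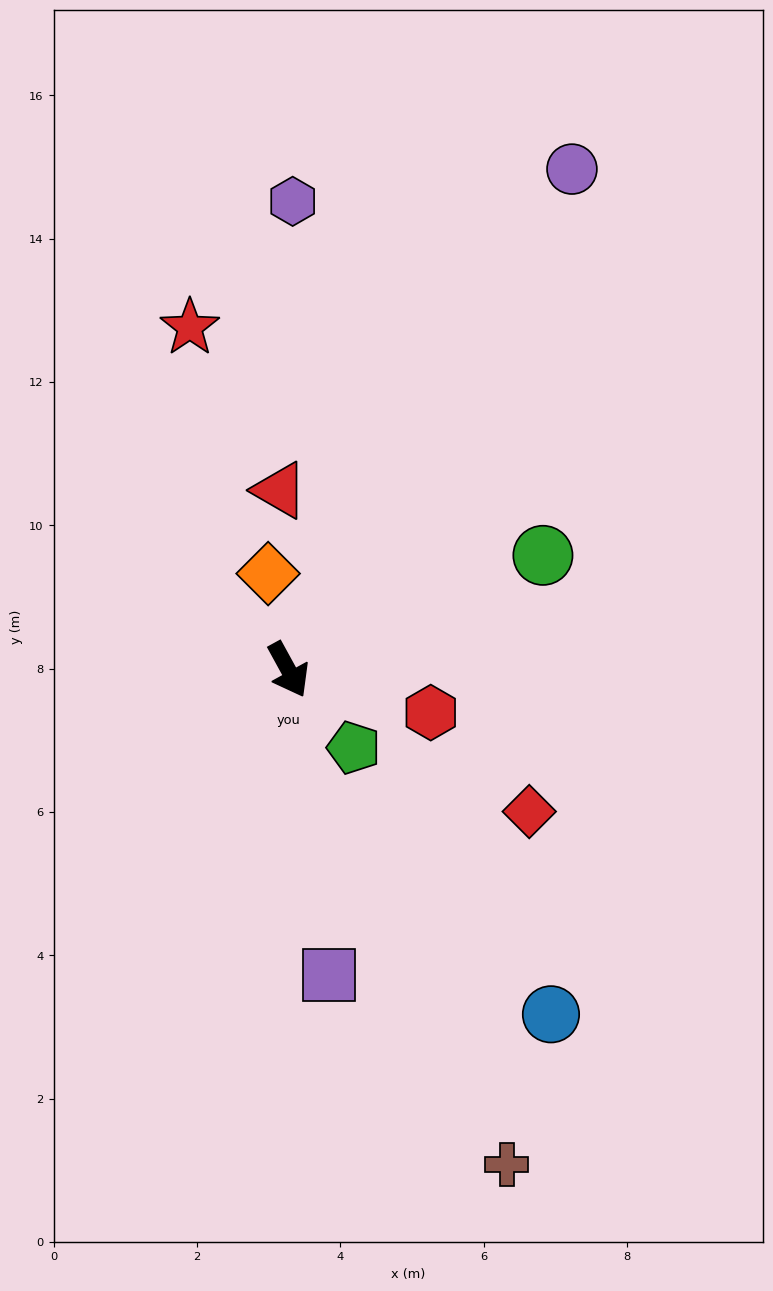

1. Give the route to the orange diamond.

turn left 163°, forward 1.4 m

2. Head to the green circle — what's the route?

turn left 85°, forward 3.9 m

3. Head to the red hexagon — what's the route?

turn left 45°, forward 2.1 m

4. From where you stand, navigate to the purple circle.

turn left 122°, forward 8.0 m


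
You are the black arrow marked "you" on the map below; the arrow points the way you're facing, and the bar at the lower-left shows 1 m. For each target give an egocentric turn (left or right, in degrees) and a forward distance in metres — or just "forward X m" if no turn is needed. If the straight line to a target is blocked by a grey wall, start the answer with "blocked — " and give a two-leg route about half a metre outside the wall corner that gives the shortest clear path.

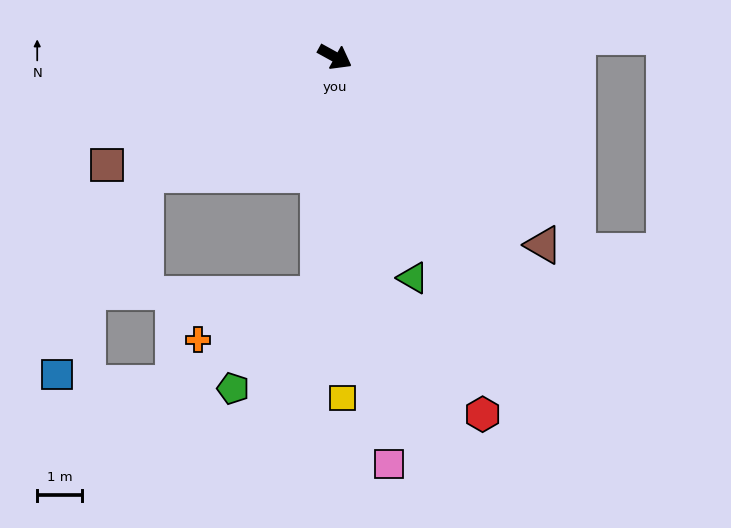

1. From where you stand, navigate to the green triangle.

turn right 42°, forward 5.3 m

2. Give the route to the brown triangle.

turn right 13°, forward 6.3 m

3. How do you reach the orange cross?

blocked — turn right 65°, forward 5.4 m, then turn right 66°, forward 2.9 m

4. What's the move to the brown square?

turn right 126°, forward 5.7 m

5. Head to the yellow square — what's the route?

turn right 60°, forward 7.7 m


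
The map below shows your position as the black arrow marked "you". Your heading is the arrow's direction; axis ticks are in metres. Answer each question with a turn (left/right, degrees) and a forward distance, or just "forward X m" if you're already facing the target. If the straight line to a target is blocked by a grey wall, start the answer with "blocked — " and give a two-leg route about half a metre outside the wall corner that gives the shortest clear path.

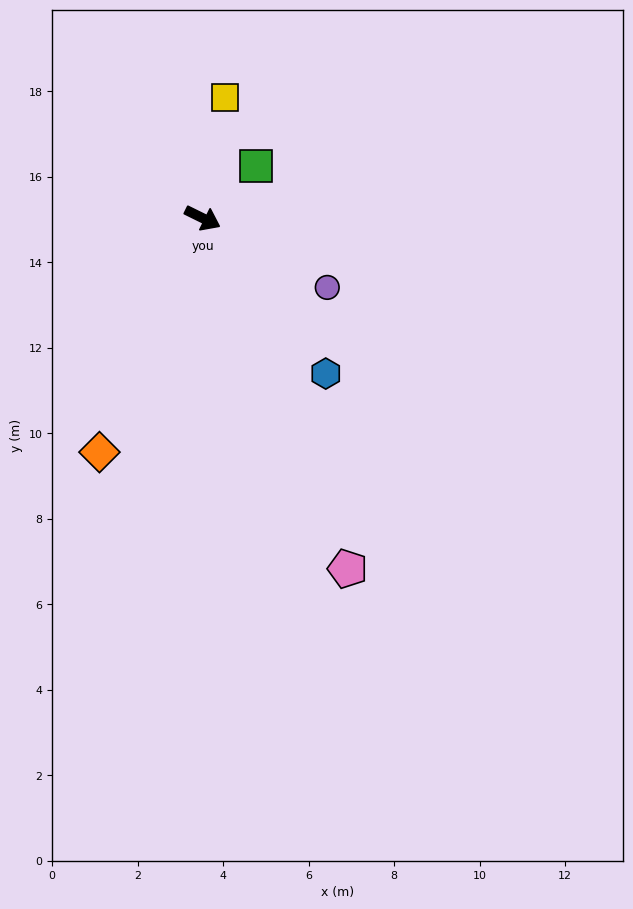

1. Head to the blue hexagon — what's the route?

turn right 25°, forward 4.6 m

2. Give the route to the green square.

turn left 71°, forward 1.8 m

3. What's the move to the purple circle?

turn right 3°, forward 3.3 m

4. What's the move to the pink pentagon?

turn right 41°, forward 8.9 m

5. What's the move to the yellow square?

turn left 106°, forward 2.9 m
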